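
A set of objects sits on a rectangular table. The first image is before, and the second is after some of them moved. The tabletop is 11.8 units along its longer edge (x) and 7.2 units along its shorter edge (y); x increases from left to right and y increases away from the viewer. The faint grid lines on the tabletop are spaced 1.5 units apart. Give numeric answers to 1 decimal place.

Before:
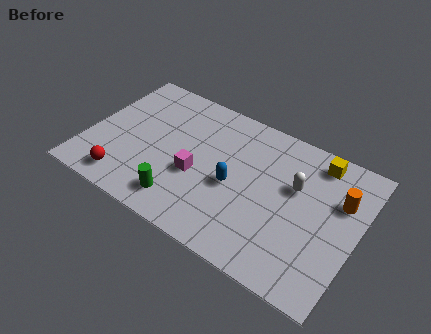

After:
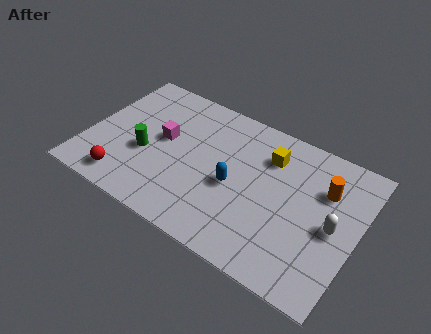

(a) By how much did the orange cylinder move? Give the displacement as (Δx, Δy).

(-0.7, 0.2)

The orange cylinder started near (10.9, 4.8) and ended near (10.2, 5.0).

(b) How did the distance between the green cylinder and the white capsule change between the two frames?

+2.7

Before: roughly 5.5 units apart; after: 8.2. That's 2.7 units further apart.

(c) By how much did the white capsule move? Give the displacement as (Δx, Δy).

(1.8, -1.1)

From the two frames, the white capsule sits at roughly (9.0, 4.5) before and (10.8, 3.4) after.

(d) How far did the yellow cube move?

2.2

From (9.7, 6.2) to (7.7, 5.4), the yellow cube covered √(2.0² + 0.8²) ≈ 2.2 units.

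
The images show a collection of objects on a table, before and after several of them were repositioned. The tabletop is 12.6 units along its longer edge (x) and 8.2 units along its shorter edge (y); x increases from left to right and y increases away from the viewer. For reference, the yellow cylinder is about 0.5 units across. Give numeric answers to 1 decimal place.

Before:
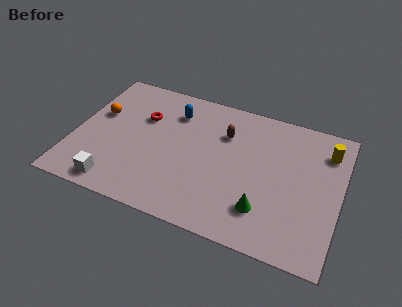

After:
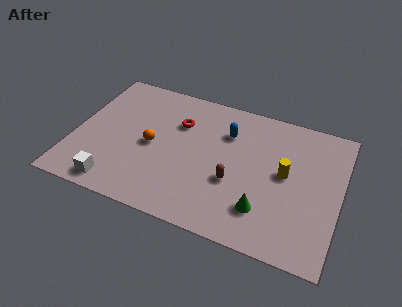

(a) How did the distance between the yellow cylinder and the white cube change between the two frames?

-2.5

They were about 10.9 units apart before and 8.4 after — 2.5 units closer together.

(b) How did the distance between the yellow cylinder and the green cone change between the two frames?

-2.6

Before: roughly 5.1 units apart; after: 2.5. That's 2.6 units closer together.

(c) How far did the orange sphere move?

2.9

From (1.0, 5.0) to (3.7, 3.9), the orange sphere covered √(2.7² + 1.1²) ≈ 2.9 units.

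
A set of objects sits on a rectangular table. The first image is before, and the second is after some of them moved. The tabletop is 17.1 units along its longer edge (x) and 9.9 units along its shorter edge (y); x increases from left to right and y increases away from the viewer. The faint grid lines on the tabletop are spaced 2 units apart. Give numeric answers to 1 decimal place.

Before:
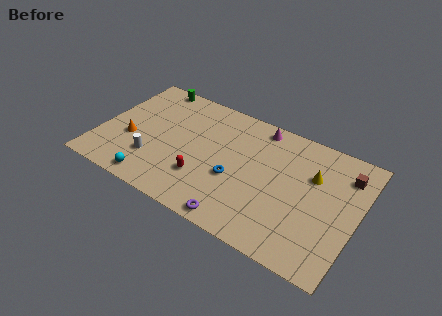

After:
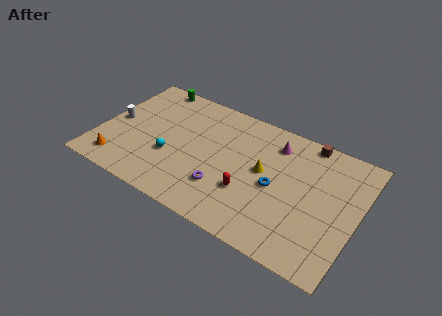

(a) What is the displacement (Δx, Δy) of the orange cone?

(-0.4, -2.2)

From the two frames, the orange cone sits at roughly (2.1, 3.8) before and (1.7, 1.6) after.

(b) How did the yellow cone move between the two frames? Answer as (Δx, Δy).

(-3.1, -1.2)

The yellow cone was at about (14.0, 6.6) and moved to about (10.9, 5.4).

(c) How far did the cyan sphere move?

2.6

From (4.1, 1.1) to (4.9, 3.6), the cyan sphere covered √(0.8² + 2.5²) ≈ 2.6 units.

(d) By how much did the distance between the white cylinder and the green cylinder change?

-1.9

The distance was about 6.4 in the first image and 4.5 in the second, so they moved 1.9 units closer together.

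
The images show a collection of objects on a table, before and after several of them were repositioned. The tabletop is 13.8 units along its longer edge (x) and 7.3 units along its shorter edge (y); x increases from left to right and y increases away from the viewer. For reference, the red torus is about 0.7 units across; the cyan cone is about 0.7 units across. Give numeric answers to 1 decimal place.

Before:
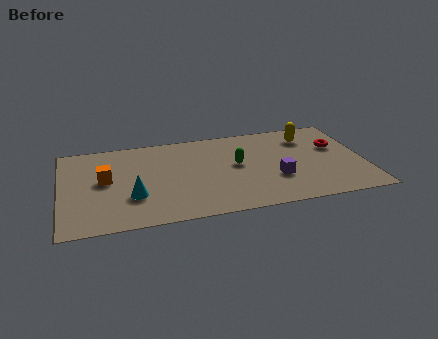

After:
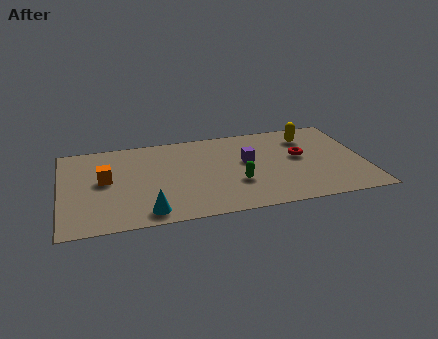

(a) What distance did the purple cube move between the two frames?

2.1

From (9.7, 2.5) to (8.5, 4.2), the purple cube covered √(1.2² + 1.7²) ≈ 2.1 units.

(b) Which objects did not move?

the orange cube and the yellow capsule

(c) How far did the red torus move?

1.8

The red torus was near (12.6, 4.6) before and (10.9, 4.1) after, so it travelled √(1.7² + 0.5²) ≈ 1.8 units.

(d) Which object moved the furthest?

the purple cube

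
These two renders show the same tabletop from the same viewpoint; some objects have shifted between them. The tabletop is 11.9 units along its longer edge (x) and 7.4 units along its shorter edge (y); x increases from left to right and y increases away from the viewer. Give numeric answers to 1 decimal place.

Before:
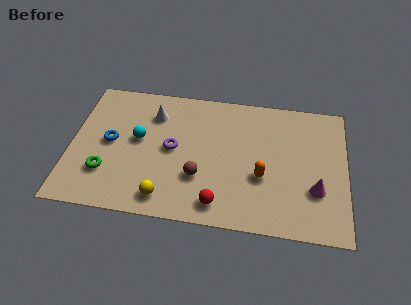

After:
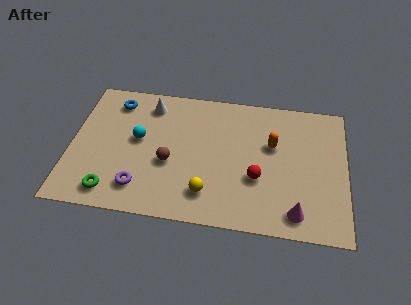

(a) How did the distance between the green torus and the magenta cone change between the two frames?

-1.1

They were about 9.0 units apart before and 7.9 after — 1.1 units closer together.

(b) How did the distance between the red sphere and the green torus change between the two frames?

+1.4

Before: roughly 5.0 units apart; after: 6.4. That's 1.4 units further apart.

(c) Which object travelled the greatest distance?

the purple torus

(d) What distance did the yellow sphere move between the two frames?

1.9

The yellow sphere moved from about (4.2, 1.1) to (6.0, 1.6), a distance of √(1.8² + 0.5²) ≈ 1.9.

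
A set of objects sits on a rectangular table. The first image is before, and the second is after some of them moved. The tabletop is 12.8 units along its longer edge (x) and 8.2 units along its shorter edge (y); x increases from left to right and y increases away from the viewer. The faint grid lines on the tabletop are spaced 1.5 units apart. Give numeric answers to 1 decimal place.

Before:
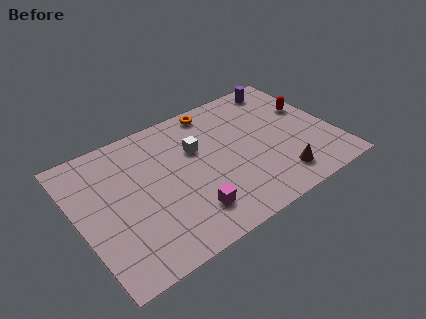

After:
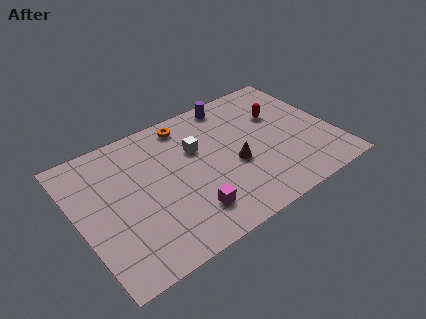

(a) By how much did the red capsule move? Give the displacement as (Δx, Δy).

(-1.5, 0.3)

The red capsule started near (11.9, 5.1) and ended near (10.4, 5.4).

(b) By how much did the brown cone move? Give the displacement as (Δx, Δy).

(-1.9, 1.9)

The brown cone started near (9.6, 1.5) and ended near (7.7, 3.4).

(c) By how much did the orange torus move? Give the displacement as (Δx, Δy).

(-1.5, -0.2)

The orange torus started near (7.4, 7.3) and ended near (5.9, 7.1).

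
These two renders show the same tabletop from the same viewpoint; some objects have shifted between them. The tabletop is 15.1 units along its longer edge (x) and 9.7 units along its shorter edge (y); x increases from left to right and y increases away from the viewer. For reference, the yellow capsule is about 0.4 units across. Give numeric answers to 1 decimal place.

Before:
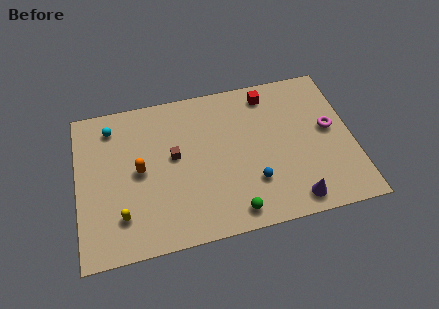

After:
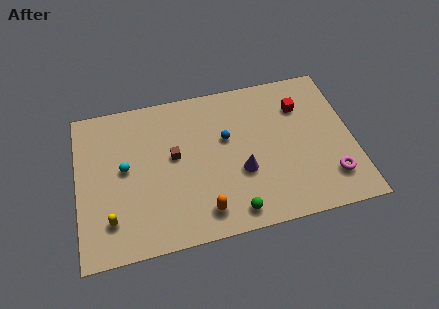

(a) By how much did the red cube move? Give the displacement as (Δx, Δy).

(1.7, -1.2)

The red cube was at about (10.7, 8.3) and moved to about (12.4, 7.1).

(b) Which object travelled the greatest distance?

the orange capsule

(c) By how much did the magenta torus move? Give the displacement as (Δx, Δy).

(-0.2, -3.1)

The magenta torus was at about (13.9, 5.3) and moved to about (13.7, 2.2).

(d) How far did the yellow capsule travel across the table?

0.6

From (2.3, 2.3) to (1.7, 2.2), the yellow capsule covered √(0.6² + 0.1²) ≈ 0.6 units.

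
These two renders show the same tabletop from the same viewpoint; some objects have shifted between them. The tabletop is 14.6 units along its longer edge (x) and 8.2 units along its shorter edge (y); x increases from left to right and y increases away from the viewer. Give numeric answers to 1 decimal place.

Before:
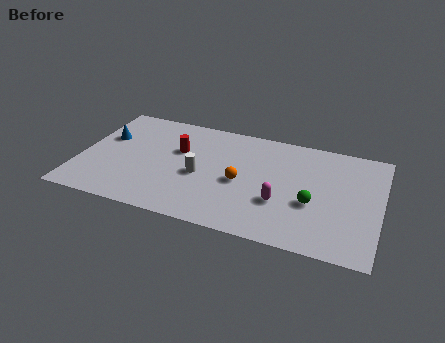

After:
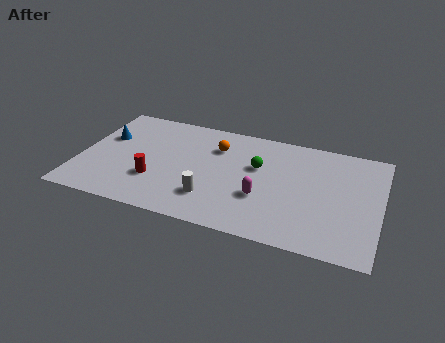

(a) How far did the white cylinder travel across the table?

1.7

From (5.9, 3.6) to (6.6, 2.1), the white cylinder covered √(0.7² + 1.5²) ≈ 1.7 units.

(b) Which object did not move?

the blue cone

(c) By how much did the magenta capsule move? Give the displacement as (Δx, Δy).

(-0.9, 0.1)

From the two frames, the magenta capsule sits at roughly (9.9, 2.8) before and (9.0, 2.9) after.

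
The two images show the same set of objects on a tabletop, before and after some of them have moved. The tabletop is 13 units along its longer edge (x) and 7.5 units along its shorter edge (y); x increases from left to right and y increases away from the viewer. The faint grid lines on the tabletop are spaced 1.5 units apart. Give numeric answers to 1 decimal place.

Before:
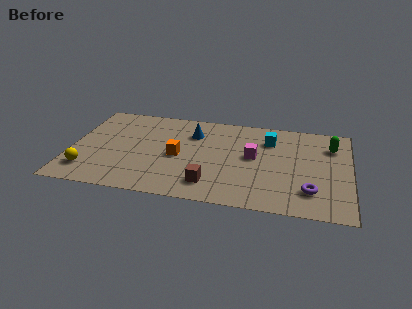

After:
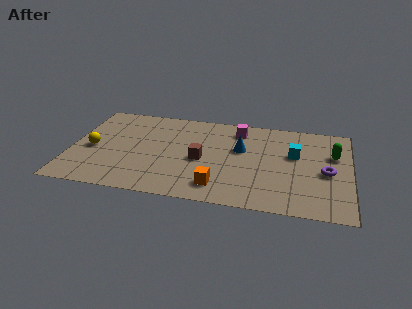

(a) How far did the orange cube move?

2.9

From (5.0, 3.5) to (7.0, 1.4), the orange cube covered √(2.0² + 2.1²) ≈ 2.9 units.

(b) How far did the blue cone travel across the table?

2.5

The blue cone moved from about (5.6, 5.5) to (7.9, 4.6), a distance of √(2.3² + 0.9²) ≈ 2.5.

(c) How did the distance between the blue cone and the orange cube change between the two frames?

+1.2

They were about 2.1 units apart before and 3.3 after — 1.2 units further apart.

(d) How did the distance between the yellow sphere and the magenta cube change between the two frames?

-0.7

Before: roughly 8.0 units apart; after: 7.3. That's 0.7 units closer together.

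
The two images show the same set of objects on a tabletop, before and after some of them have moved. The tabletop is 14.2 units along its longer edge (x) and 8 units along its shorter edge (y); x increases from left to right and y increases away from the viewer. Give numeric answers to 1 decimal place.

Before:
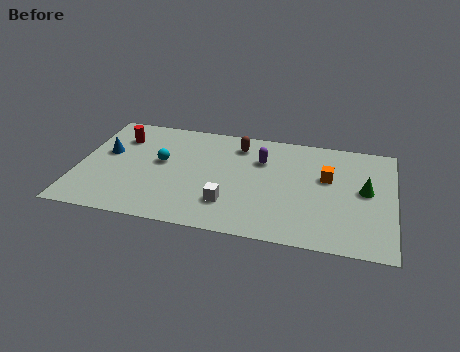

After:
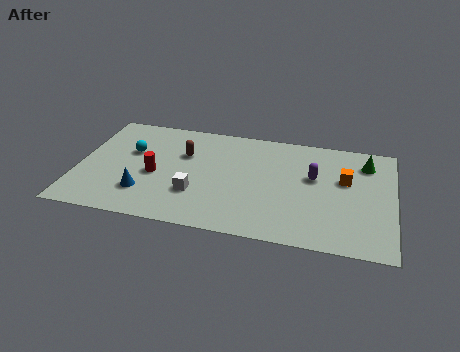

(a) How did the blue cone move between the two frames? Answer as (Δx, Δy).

(1.9, -2.6)

The blue cone started near (1.2, 4.7) and ended near (3.1, 2.1).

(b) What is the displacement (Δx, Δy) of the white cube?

(-1.5, 0.4)

The white cube was at about (6.9, 2.1) and moved to about (5.4, 2.5).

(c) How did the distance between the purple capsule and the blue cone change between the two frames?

+0.9

Before: roughly 7.1 units apart; after: 8.0. That's 0.9 units further apart.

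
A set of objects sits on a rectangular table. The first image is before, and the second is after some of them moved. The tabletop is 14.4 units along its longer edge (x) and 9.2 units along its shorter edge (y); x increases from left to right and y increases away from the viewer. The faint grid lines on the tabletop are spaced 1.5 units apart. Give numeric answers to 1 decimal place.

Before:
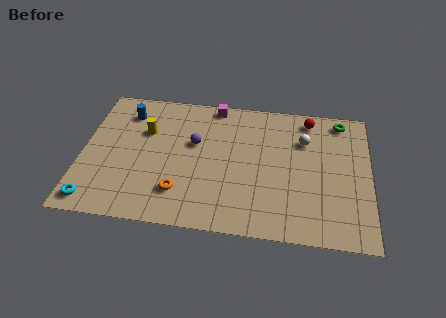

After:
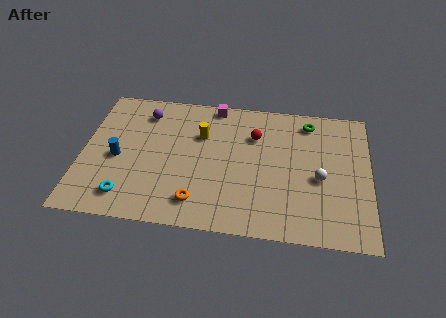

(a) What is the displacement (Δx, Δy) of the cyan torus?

(1.6, 0.5)

From the two frames, the cyan torus sits at roughly (0.8, 1.1) before and (2.4, 1.6) after.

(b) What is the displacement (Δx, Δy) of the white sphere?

(0.8, -2.5)

The white sphere was at about (11.1, 6.5) and moved to about (11.9, 4.0).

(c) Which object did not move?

the magenta cube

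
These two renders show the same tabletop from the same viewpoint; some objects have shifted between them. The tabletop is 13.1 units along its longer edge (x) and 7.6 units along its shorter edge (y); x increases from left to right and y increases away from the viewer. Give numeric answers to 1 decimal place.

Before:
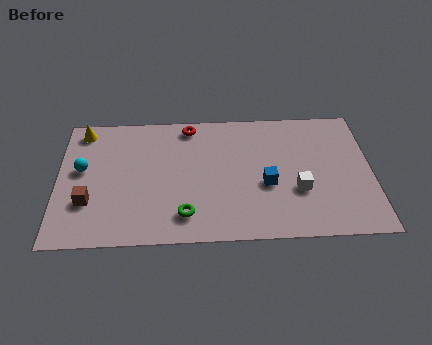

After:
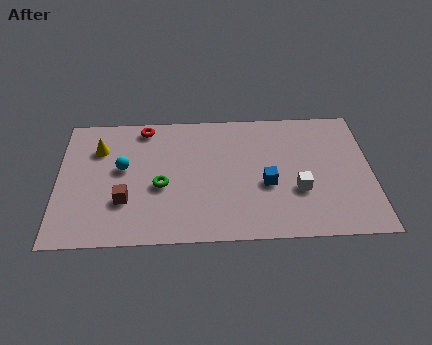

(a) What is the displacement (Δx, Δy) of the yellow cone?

(0.7, -1.1)

The yellow cone was at about (1.0, 6.6) and moved to about (1.7, 5.5).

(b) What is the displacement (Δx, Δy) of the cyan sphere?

(1.7, 0.0)

From the two frames, the cyan sphere sits at roughly (1.0, 4.3) before and (2.7, 4.3) after.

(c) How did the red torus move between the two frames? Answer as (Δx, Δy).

(-1.9, 0.0)

The red torus started near (5.5, 6.7) and ended near (3.6, 6.7).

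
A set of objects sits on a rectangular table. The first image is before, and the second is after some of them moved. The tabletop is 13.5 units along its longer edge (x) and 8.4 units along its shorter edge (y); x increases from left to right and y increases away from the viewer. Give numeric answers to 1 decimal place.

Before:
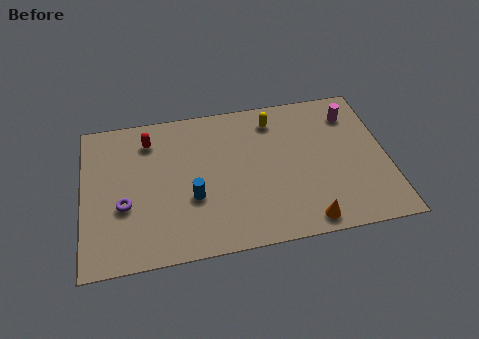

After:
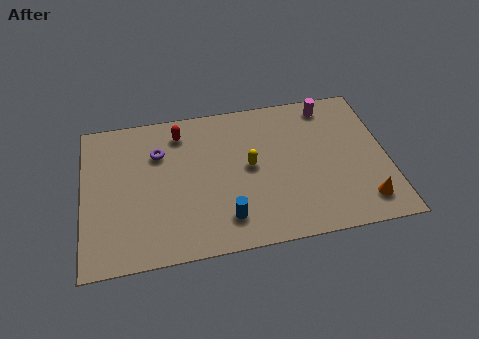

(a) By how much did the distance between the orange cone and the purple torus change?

+1.7

They were about 8.2 units apart before and 9.9 after — 1.7 units further apart.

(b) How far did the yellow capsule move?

2.8

From (8.6, 6.9) to (7.4, 4.4), the yellow capsule covered √(1.2² + 2.5²) ≈ 2.8 units.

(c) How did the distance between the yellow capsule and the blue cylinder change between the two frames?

-2.4

They were about 5.4 units apart before and 3.0 after — 2.4 units closer together.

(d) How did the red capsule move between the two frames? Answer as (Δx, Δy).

(1.4, 0.2)

The red capsule was at about (3.0, 6.7) and moved to about (4.4, 6.9).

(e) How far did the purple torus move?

3.1

From (1.8, 3.2) to (3.4, 5.9), the purple torus covered √(1.6² + 2.7²) ≈ 3.1 units.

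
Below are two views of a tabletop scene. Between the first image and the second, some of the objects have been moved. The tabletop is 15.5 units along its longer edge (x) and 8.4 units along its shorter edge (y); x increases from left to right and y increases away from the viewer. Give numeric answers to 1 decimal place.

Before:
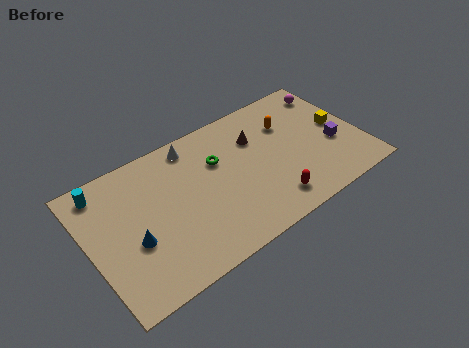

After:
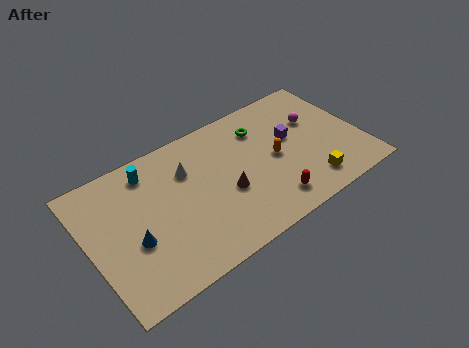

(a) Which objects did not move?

the red capsule and the blue cone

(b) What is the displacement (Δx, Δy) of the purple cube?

(-2.2, 1.6)

The purple cube started near (13.9, 3.3) and ended near (11.7, 4.9).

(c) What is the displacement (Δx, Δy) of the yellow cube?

(-2.3, -2.9)

From the two frames, the yellow cube sits at roughly (14.4, 4.4) before and (12.1, 1.5) after.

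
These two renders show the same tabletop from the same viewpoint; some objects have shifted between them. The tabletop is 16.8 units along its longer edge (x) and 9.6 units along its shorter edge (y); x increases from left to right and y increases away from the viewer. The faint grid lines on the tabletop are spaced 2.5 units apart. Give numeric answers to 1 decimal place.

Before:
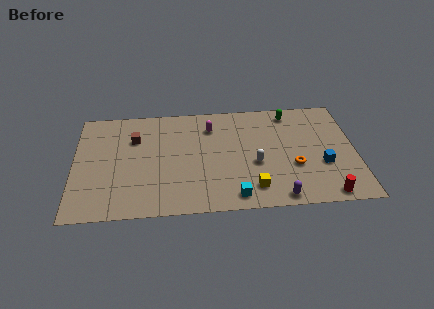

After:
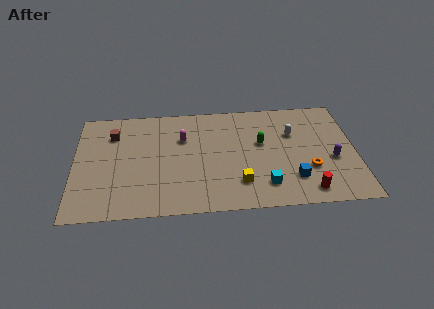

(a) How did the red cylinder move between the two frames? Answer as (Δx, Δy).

(-1.1, 0.4)

The red cylinder started near (14.9, 0.9) and ended near (13.8, 1.3).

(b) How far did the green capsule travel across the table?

3.2

The green capsule moved from about (13.0, 8.3) to (11.2, 5.7), a distance of √(1.8² + 2.6²) ≈ 3.2.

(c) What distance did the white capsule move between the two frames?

3.4

The white capsule was near (10.8, 3.9) before and (13.1, 6.4) after, so it travelled √(2.3² + 2.5²) ≈ 3.4 units.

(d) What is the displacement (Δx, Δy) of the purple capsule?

(3.3, 3.0)

The purple capsule started near (12.1, 0.9) and ended near (15.4, 3.9).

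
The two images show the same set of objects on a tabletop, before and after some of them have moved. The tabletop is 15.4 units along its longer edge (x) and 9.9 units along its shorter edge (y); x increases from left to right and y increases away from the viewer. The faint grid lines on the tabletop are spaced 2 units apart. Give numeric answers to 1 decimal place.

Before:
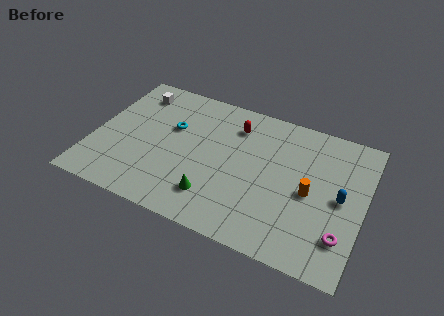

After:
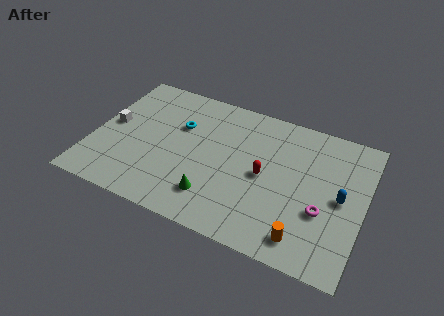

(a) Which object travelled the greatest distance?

the red capsule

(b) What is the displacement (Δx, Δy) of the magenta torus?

(-1.2, 1.2)

From the two frames, the magenta torus sits at roughly (14.4, 2.4) before and (13.2, 3.6) after.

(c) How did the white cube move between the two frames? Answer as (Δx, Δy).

(-1.0, -2.9)

From the two frames, the white cube sits at roughly (1.9, 8.1) before and (0.9, 5.2) after.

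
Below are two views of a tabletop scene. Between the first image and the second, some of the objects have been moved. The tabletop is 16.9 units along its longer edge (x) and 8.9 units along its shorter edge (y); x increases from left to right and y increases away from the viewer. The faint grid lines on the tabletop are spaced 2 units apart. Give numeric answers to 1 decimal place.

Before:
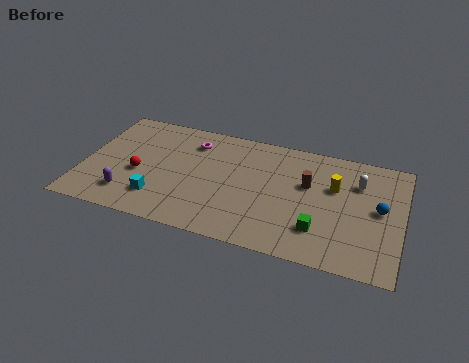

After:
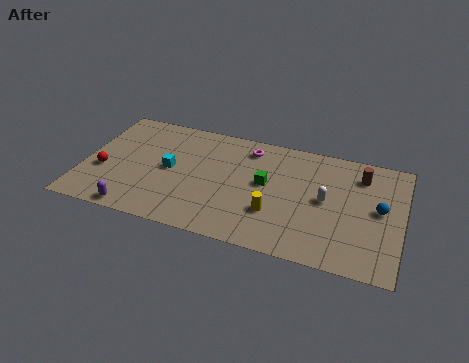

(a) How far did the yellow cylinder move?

4.2

The yellow cylinder was near (13.3, 5.7) before and (10.3, 2.8) after, so it travelled √(3.0² + 2.9²) ≈ 4.2 units.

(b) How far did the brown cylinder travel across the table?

3.1

The brown cylinder moved from about (11.9, 5.5) to (14.6, 7.0), a distance of √(2.7² + 1.5²) ≈ 3.1.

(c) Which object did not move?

the blue sphere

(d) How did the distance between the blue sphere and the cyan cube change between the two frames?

-0.7

The distance was about 11.8 in the first image and 11.1 in the second, so they moved 0.7 units closer together.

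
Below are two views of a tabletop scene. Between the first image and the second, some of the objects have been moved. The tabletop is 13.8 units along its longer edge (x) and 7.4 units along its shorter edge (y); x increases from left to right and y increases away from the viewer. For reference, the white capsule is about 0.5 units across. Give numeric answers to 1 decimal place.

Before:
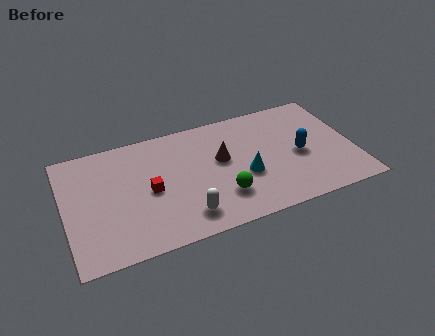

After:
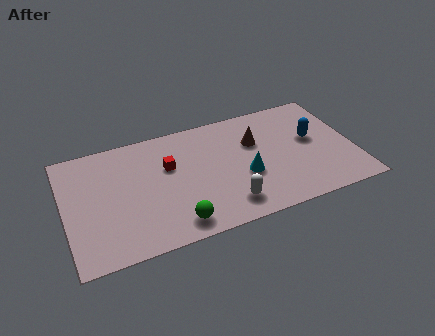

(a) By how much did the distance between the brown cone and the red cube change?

+0.6

They were about 3.6 units apart before and 4.2 after — 0.6 units further apart.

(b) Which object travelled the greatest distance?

the green sphere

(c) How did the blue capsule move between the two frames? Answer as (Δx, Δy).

(0.7, 0.8)

From the two frames, the blue capsule sits at roughly (11.2, 3.4) before and (11.9, 4.2) after.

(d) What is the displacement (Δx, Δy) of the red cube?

(1.0, 1.2)

The red cube started near (4.0, 3.5) and ended near (5.0, 4.7).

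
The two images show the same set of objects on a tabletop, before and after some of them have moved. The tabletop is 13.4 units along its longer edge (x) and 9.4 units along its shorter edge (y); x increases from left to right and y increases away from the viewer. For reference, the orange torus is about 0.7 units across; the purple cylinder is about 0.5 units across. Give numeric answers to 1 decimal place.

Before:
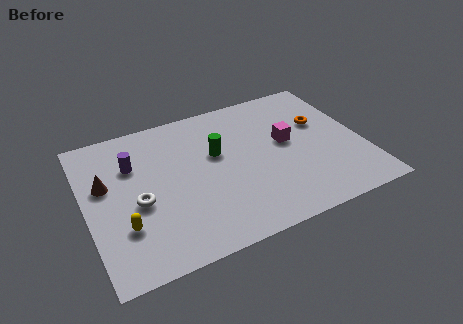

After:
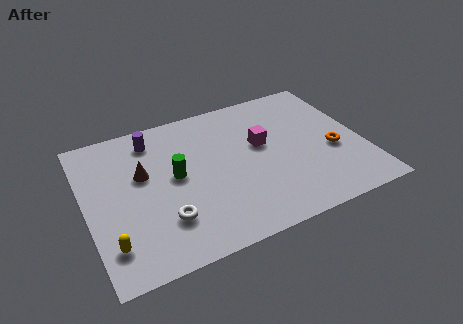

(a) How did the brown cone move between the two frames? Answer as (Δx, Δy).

(1.8, 0.0)

From the two frames, the brown cone sits at roughly (1.0, 5.7) before and (2.8, 5.7) after.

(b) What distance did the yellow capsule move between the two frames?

1.1

The yellow capsule moved from about (1.6, 2.8) to (0.9, 2.0), a distance of √(0.7² + 0.8²) ≈ 1.1.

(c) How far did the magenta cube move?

1.2

The magenta cube moved from about (9.8, 5.2) to (8.6, 5.5), a distance of √(1.2² + 0.3²) ≈ 1.2.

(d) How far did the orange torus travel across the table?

2.1

The orange torus was near (11.6, 5.9) before and (11.9, 3.8) after, so it travelled √(0.3² + 2.1²) ≈ 2.1 units.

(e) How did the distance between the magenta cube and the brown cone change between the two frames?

-3.0

Before: roughly 8.8 units apart; after: 5.8. That's 3.0 units closer together.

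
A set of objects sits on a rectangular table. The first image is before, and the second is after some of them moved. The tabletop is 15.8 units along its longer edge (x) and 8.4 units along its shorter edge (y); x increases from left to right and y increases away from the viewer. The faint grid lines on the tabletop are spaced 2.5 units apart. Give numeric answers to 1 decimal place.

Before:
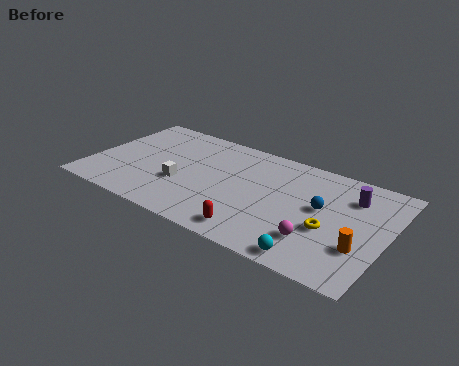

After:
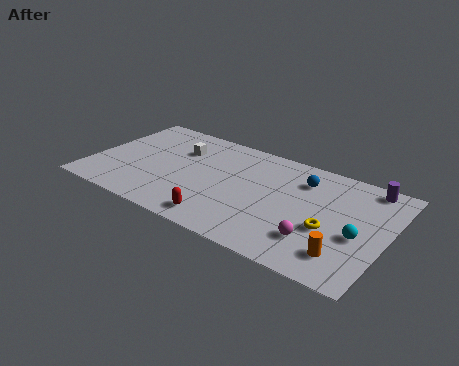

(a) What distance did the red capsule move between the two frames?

1.8

From (9.3, 1.2) to (7.5, 1.2), the red capsule covered √(1.8² + 0.0²) ≈ 1.8 units.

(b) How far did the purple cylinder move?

1.4

The purple cylinder moved from about (13.7, 6.3) to (14.4, 7.5), a distance of √(0.7² + 1.2²) ≈ 1.4.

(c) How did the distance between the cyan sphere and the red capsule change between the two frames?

+4.2

The distance was about 3.1 in the first image and 7.3 in the second, so they moved 4.2 units further apart.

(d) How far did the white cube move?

2.9

The white cube was near (5.0, 3.1) before and (4.4, 5.9) after, so it travelled √(0.6² + 2.8²) ≈ 2.9 units.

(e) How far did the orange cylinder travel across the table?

1.1

The orange cylinder moved from about (14.6, 2.7) to (13.9, 1.8), a distance of √(0.7² + 0.9²) ≈ 1.1.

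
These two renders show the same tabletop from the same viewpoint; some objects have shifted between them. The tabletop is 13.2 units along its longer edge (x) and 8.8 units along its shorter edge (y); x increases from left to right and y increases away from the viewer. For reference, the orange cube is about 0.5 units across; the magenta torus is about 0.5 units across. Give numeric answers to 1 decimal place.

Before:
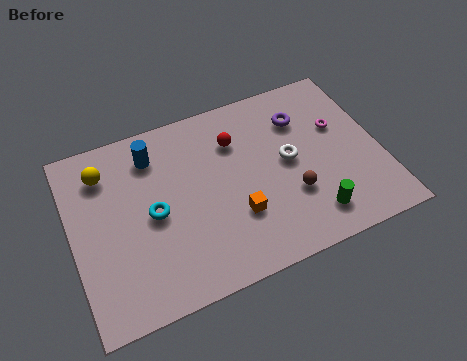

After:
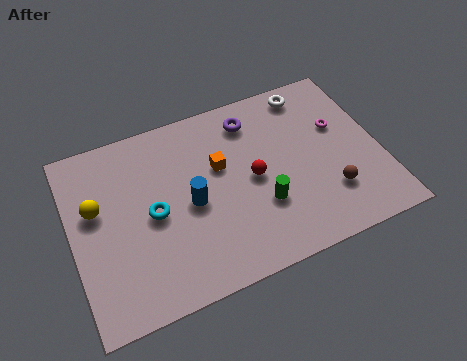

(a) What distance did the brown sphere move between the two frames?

1.7

The brown sphere moved from about (9.2, 2.9) to (10.8, 2.4), a distance of √(1.6² + 0.5²) ≈ 1.7.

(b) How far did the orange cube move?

2.6

The orange cube was near (6.8, 2.8) before and (6.4, 5.4) after, so it travelled √(0.4² + 2.6²) ≈ 2.6 units.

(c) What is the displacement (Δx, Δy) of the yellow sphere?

(-0.5, -1.6)

The yellow sphere was at about (1.6, 6.9) and moved to about (1.1, 5.3).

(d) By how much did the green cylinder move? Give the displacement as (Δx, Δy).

(-2.0, 1.3)

The green cylinder was at about (9.9, 1.6) and moved to about (7.9, 2.9).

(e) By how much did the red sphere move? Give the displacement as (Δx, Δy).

(0.5, -2.1)

The red sphere started near (7.2, 6.4) and ended near (7.7, 4.3).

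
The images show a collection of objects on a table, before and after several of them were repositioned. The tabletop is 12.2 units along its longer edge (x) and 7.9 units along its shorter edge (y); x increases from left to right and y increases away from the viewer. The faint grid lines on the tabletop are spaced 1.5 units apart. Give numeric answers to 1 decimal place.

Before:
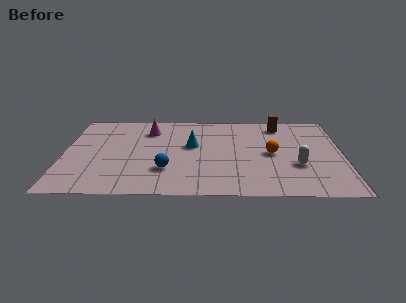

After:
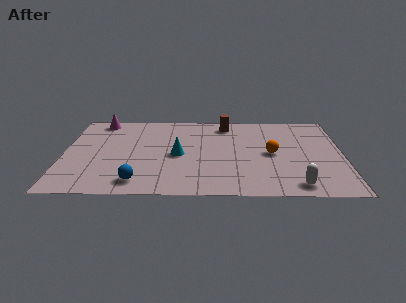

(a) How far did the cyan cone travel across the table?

1.1

From (5.6, 4.6) to (5.0, 3.7), the cyan cone covered √(0.6² + 0.9²) ≈ 1.1 units.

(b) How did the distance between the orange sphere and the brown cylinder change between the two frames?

+0.6

The distance was about 2.8 in the first image and 3.4 in the second, so they moved 0.6 units further apart.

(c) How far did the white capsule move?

1.8

From (10.2, 2.8) to (10.1, 1.0), the white capsule covered √(0.1² + 1.8²) ≈ 1.8 units.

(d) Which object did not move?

the orange sphere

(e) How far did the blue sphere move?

1.6

The blue sphere was near (4.5, 2.3) before and (3.3, 1.2) after, so it travelled √(1.2² + 1.1²) ≈ 1.6 units.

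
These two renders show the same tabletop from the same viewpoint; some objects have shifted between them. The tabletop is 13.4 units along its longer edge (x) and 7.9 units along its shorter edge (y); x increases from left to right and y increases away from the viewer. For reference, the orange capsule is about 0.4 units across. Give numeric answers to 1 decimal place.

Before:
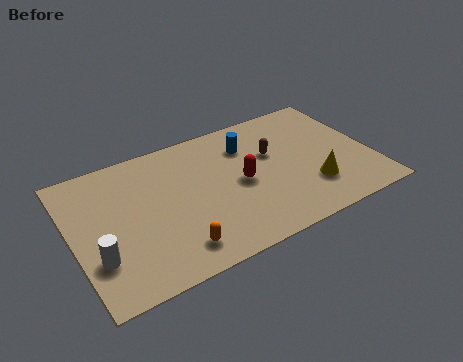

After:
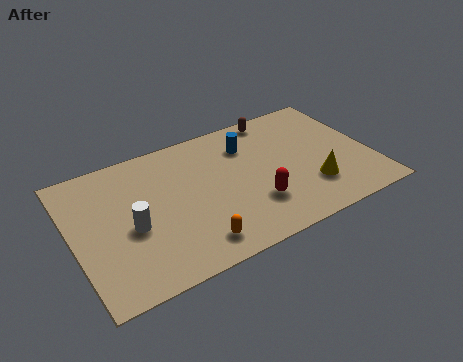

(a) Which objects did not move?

the blue cylinder and the yellow cone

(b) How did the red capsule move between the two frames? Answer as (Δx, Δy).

(0.4, -1.5)

The red capsule started near (7.5, 3.8) and ended near (7.9, 2.3).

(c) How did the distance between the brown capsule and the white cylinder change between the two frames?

-0.6

They were about 8.6 units apart before and 8.0 after — 0.6 units closer together.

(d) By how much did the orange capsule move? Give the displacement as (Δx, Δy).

(0.8, -0.1)

From the two frames, the orange capsule sits at roughly (4.2, 1.4) before and (5.0, 1.3) after.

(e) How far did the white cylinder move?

1.9

The white cylinder moved from about (0.9, 2.4) to (2.5, 3.4), a distance of √(1.6² + 1.0²) ≈ 1.9.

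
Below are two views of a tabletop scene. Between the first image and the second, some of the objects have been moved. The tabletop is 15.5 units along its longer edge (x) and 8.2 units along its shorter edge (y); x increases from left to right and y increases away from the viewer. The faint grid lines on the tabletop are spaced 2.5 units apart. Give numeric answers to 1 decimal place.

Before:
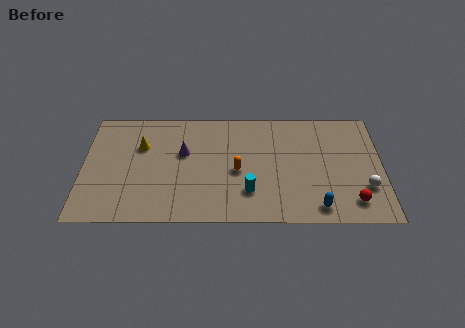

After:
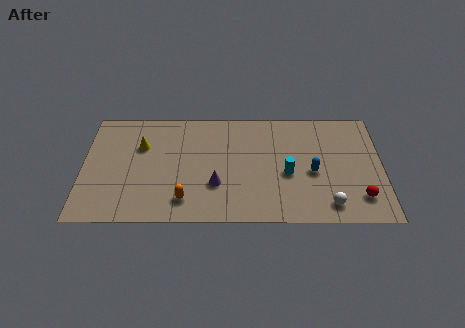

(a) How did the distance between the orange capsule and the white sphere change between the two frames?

+0.7

Before: roughly 6.7 units apart; after: 7.4. That's 0.7 units further apart.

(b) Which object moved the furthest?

the orange capsule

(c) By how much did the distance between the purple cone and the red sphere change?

-1.9

The distance was about 9.4 in the first image and 7.5 in the second, so they moved 1.9 units closer together.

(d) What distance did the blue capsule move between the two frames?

2.5

From (12.1, 1.1) to (11.9, 3.6), the blue capsule covered √(0.2² + 2.5²) ≈ 2.5 units.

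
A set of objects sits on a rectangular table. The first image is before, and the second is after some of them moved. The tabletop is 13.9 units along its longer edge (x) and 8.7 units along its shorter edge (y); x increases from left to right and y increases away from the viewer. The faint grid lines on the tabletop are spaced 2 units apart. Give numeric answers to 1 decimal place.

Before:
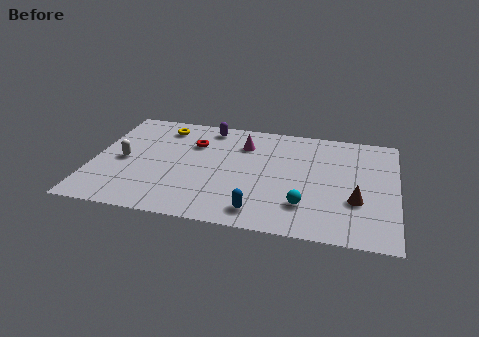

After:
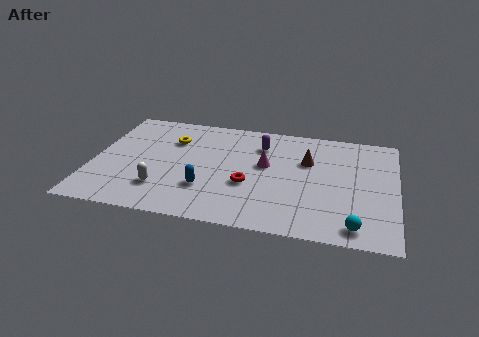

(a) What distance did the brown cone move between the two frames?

3.5

The brown cone moved from about (12.1, 3.0) to (9.8, 5.7), a distance of √(2.3² + 2.7²) ≈ 3.5.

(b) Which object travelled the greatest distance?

the red torus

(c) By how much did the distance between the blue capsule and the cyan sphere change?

+4.8

They were about 2.2 units apart before and 7.0 after — 4.8 units further apart.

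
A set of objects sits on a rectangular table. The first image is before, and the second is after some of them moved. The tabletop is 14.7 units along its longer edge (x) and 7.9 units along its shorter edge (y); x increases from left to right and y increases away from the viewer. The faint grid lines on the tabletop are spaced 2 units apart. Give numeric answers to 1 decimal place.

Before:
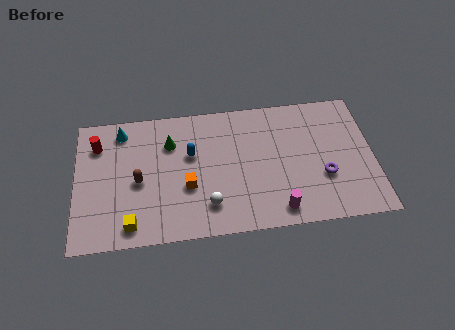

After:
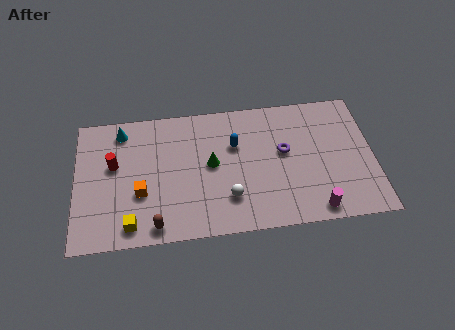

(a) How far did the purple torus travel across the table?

2.5

From (12.2, 2.8) to (10.3, 4.5), the purple torus covered √(1.9² + 1.7²) ≈ 2.5 units.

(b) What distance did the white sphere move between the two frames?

1.0

From (6.5, 1.8) to (7.5, 2.1), the white sphere covered √(1.0² + 0.3²) ≈ 1.0 units.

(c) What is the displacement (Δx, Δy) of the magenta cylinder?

(1.8, -0.2)

The magenta cylinder was at about (9.9, 1.1) and moved to about (11.7, 0.9).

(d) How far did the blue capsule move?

2.2

From (5.7, 4.9) to (7.9, 5.2), the blue capsule covered √(2.2² + 0.3²) ≈ 2.2 units.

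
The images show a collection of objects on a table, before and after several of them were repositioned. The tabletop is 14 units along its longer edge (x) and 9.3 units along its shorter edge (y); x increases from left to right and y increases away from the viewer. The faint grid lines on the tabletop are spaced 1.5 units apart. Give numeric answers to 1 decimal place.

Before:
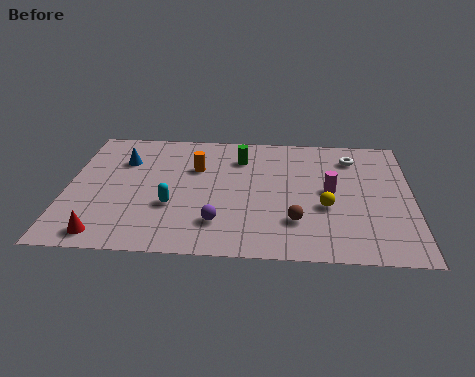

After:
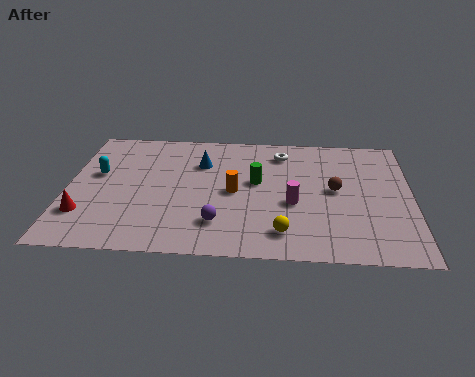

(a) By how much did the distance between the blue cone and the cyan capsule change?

+0.4

Before: roughly 3.9 units apart; after: 4.3. That's 0.4 units further apart.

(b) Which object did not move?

the purple sphere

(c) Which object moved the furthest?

the cyan capsule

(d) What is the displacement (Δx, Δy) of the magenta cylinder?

(-1.5, -1.0)

The magenta cylinder started near (10.7, 4.8) and ended near (9.2, 3.8).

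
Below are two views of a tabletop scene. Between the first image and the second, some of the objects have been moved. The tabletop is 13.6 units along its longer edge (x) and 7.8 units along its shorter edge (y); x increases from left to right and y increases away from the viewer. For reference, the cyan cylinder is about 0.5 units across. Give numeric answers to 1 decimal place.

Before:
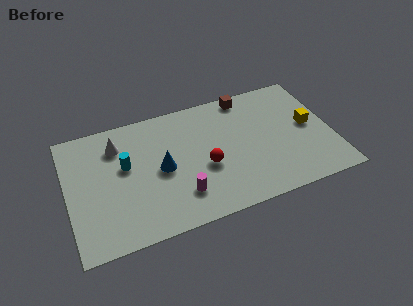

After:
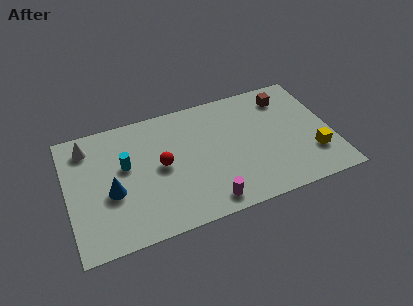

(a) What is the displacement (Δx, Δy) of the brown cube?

(2.0, -0.7)

The brown cube started near (9.5, 7.0) and ended near (11.5, 6.3).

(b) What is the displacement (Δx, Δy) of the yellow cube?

(0.0, -1.9)

The yellow cube started near (12.5, 4.1) and ended near (12.5, 2.2).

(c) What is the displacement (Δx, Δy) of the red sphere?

(-2.2, 0.8)

The red sphere was at about (7.0, 3.2) and moved to about (4.8, 4.0).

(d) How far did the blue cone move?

2.7

From (4.8, 3.8) to (2.2, 3.2), the blue cone covered √(2.6² + 0.6²) ≈ 2.7 units.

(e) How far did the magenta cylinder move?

1.6

The magenta cylinder moved from about (5.6, 1.9) to (6.9, 1.0), a distance of √(1.3² + 0.9²) ≈ 1.6.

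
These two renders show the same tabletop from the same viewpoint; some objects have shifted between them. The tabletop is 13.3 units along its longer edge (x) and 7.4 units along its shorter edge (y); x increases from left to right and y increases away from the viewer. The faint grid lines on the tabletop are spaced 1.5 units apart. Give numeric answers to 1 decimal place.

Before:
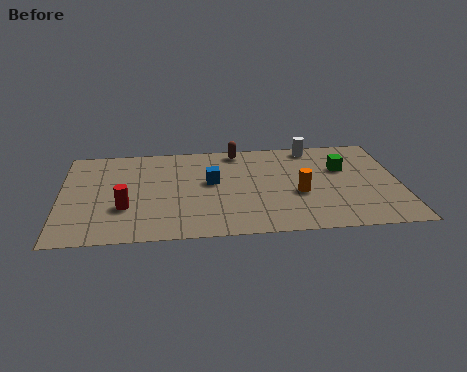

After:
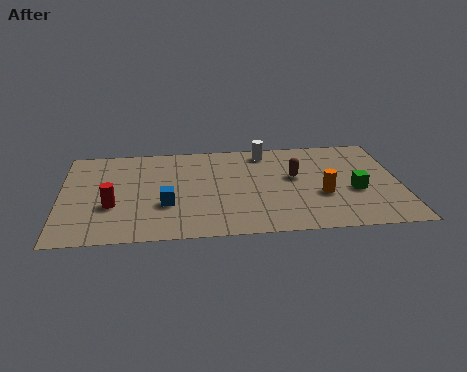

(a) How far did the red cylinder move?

0.5

The red cylinder was near (2.5, 2.5) before and (2.0, 2.7) after, so it travelled √(0.5² + 0.2²) ≈ 0.5 units.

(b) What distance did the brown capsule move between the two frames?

3.2

The brown capsule was near (7.0, 6.6) before and (9.2, 4.3) after, so it travelled √(2.2² + 2.3²) ≈ 3.2 units.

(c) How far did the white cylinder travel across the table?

1.9

The white cylinder moved from about (10.0, 6.6) to (8.1, 6.4), a distance of √(1.9² + 0.2²) ≈ 1.9.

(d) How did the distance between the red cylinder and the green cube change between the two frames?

+0.6

They were about 8.9 units apart before and 9.5 after — 0.6 units further apart.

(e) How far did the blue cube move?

2.4

The blue cube moved from about (5.9, 4.2) to (4.1, 2.6), a distance of √(1.8² + 1.6²) ≈ 2.4.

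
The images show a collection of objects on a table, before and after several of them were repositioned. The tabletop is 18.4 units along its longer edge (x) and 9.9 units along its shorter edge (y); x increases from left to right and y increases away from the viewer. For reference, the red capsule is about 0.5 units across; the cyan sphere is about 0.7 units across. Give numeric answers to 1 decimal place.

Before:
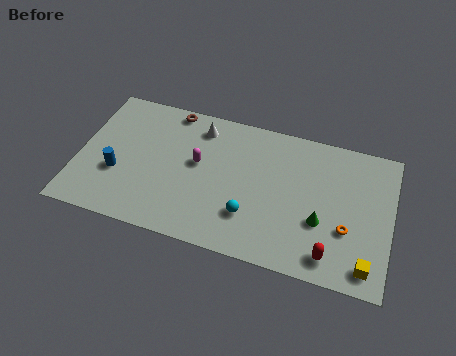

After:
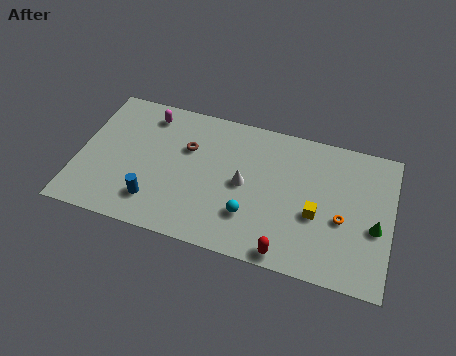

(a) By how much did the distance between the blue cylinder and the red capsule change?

-4.9

The distance was about 12.9 in the first image and 8.0 in the second, so they moved 4.9 units closer together.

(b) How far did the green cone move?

3.1

The green cone moved from about (14.4, 3.6) to (17.5, 4.1), a distance of √(3.1² + 0.5²) ≈ 3.1.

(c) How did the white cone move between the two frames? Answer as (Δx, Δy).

(2.9, -3.3)

The white cone started near (6.9, 8.2) and ended near (9.8, 4.9).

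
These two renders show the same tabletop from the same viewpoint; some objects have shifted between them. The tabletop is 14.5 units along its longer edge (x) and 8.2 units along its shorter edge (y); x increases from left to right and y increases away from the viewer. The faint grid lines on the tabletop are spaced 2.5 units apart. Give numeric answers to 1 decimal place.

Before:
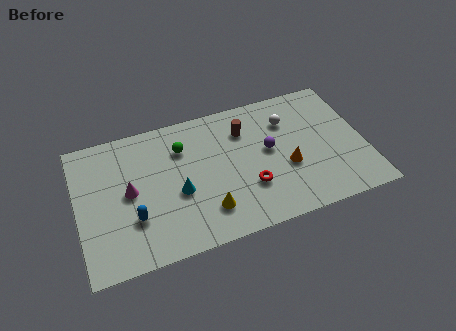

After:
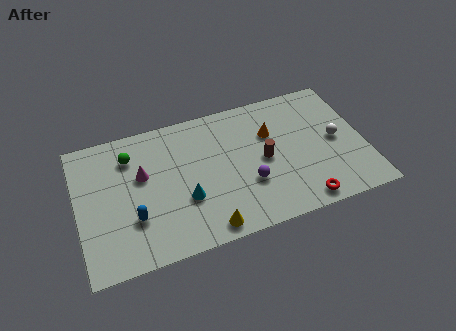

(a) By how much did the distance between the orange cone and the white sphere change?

+0.7

The distance was about 2.8 in the first image and 3.5 in the second, so they moved 0.7 units further apart.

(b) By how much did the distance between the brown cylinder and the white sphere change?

+1.5

They were about 2.2 units apart before and 3.7 after — 1.5 units further apart.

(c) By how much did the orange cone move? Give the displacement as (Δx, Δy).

(-0.6, 2.3)

The orange cone started near (10.5, 3.2) and ended near (9.9, 5.5).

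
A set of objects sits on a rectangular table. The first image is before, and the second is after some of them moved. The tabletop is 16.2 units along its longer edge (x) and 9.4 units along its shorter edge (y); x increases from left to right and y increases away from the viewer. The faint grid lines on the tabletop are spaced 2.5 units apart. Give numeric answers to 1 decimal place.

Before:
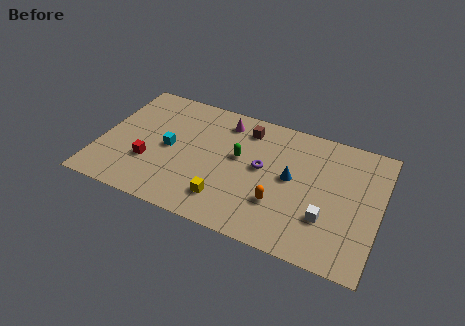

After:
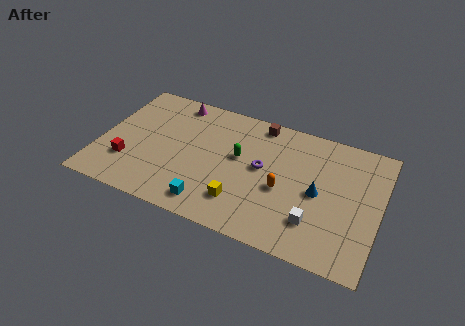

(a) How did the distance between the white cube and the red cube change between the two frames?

+0.6

Before: roughly 10.3 units apart; after: 10.9. That's 0.6 units further apart.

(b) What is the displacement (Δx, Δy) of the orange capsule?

(0.1, 1.1)

The orange capsule was at about (10.6, 2.9) and moved to about (10.7, 4.0).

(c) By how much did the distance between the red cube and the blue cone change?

+2.7

The distance was about 8.3 in the first image and 11.0 in the second, so they moved 2.7 units further apart.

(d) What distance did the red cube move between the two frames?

1.3

From (3.0, 3.1) to (1.8, 2.7), the red cube covered √(1.2² + 0.4²) ≈ 1.3 units.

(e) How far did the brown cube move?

1.0

From (8.2, 7.7) to (8.9, 8.4), the brown cube covered √(0.7² + 0.7²) ≈ 1.0 units.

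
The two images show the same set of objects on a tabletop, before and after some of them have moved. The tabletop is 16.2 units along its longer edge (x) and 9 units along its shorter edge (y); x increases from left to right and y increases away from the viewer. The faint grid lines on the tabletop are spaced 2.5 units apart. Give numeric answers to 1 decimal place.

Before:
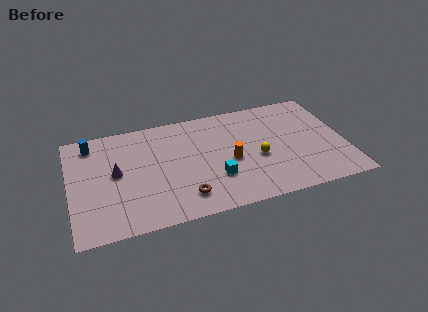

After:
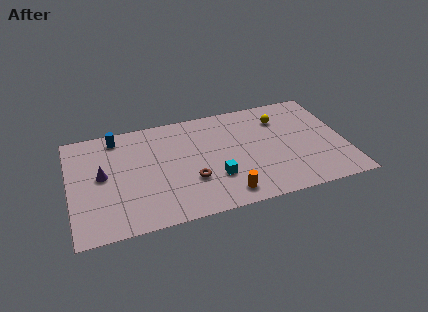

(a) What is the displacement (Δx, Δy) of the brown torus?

(0.5, 1.2)

From the two frames, the brown torus sits at roughly (6.5, 1.8) before and (7.0, 3.0) after.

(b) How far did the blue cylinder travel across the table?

1.5

From (1.4, 7.6) to (2.9, 7.8), the blue cylinder covered √(1.5² + 0.2²) ≈ 1.5 units.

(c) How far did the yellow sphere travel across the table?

3.4

From (11.0, 3.8) to (12.6, 6.8), the yellow sphere covered √(1.6² + 3.0²) ≈ 3.4 units.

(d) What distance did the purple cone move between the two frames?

0.8

The purple cone was near (2.7, 4.8) before and (1.9, 4.8) after, so it travelled √(0.8² + 0.0²) ≈ 0.8 units.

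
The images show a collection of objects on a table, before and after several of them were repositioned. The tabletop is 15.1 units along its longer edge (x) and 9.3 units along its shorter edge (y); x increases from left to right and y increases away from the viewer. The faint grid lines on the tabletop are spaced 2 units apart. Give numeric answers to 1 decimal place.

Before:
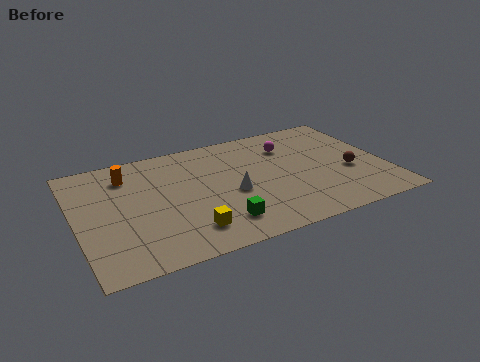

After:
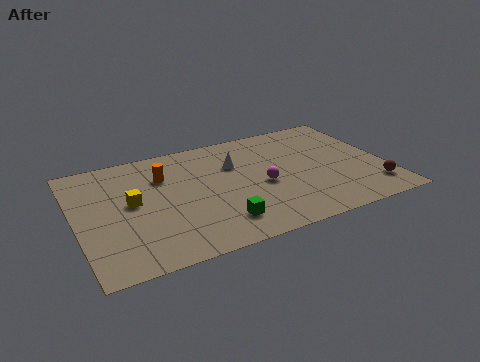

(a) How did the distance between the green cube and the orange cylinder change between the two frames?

-1.5

They were about 6.7 units apart before and 5.2 after — 1.5 units closer together.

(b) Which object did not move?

the green cube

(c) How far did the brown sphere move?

2.0

The brown sphere was near (13.3, 3.7) before and (14.2, 1.9) after, so it travelled √(0.9² + 1.8²) ≈ 2.0 units.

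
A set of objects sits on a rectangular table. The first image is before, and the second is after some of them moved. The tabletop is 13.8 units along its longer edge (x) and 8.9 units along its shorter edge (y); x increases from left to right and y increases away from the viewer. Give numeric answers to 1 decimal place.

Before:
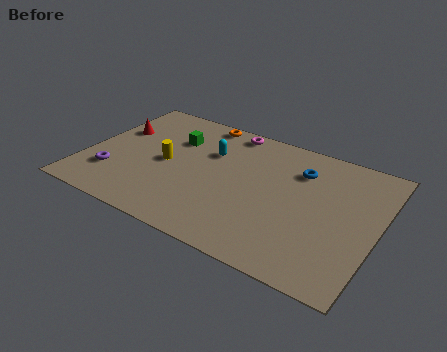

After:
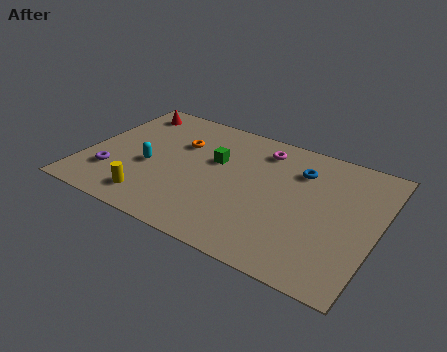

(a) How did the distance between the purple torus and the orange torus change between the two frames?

-2.1

The distance was about 6.6 in the first image and 4.5 in the second, so they moved 2.1 units closer together.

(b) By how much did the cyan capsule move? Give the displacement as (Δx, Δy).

(-2.6, -2.3)

The cyan capsule was at about (5.7, 6.0) and moved to about (3.1, 3.7).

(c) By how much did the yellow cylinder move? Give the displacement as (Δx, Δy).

(-0.2, -2.8)

From the two frames, the yellow cylinder sits at roughly (3.8, 4.3) before and (3.6, 1.5) after.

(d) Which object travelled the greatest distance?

the cyan capsule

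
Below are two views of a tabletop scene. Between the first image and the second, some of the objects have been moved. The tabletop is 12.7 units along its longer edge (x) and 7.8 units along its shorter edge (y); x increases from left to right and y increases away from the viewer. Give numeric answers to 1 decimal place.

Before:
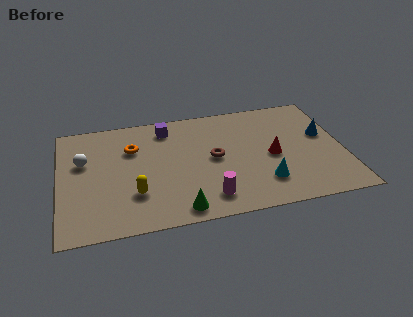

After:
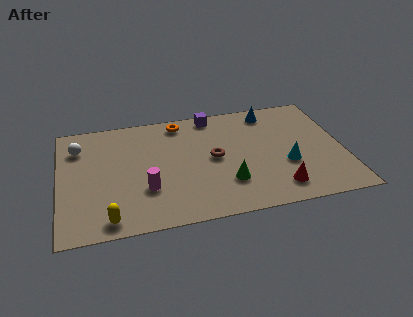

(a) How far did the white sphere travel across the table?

1.0

From (1.1, 4.9) to (0.9, 5.9), the white sphere covered √(0.2² + 1.0²) ≈ 1.0 units.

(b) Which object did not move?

the brown torus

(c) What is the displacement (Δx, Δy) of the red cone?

(0.1, -2.2)

The red cone started near (9.5, 3.6) and ended near (9.6, 1.4).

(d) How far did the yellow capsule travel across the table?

1.8

The yellow capsule was near (3.3, 2.3) before and (2.1, 0.9) after, so it travelled √(1.2² + 1.4²) ≈ 1.8 units.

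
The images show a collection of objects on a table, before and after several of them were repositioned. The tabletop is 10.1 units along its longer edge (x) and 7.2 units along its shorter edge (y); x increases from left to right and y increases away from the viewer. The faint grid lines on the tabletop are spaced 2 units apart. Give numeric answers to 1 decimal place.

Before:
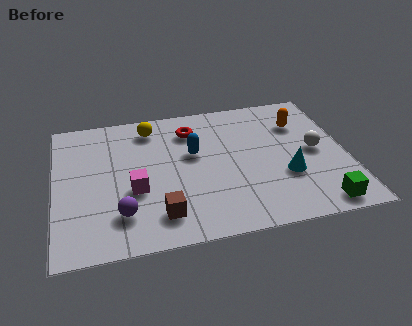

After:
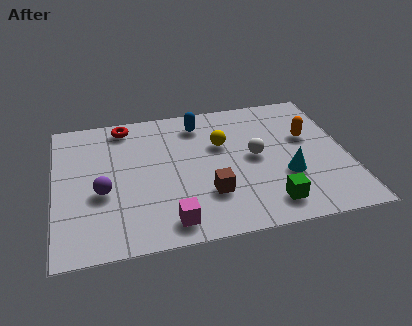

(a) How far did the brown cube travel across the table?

1.8

From (3.5, 1.4) to (5.2, 2.1), the brown cube covered √(1.7² + 0.7²) ≈ 1.8 units.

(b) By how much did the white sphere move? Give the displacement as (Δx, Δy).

(-2.1, 0.1)

The white sphere was at about (9.0, 3.6) and moved to about (6.9, 3.7).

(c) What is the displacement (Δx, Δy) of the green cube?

(-1.7, 0.4)

From the two frames, the green cube sits at roughly (8.9, 0.8) before and (7.2, 1.2) after.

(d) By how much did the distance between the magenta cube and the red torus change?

+2.0

Before: roughly 3.5 units apart; after: 5.5. That's 2.0 units further apart.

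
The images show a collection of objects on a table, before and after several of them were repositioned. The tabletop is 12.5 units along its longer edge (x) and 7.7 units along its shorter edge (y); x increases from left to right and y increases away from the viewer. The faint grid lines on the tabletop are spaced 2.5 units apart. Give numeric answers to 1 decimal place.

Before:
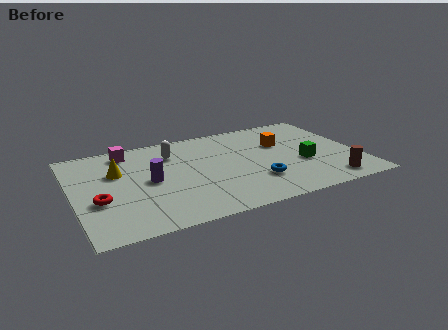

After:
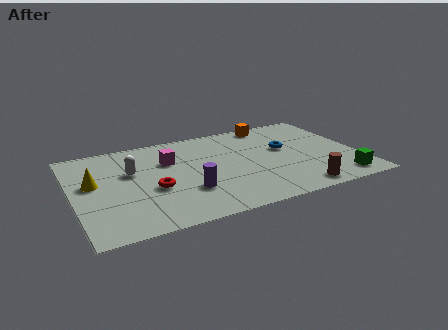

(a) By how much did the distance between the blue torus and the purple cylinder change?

+0.3

The distance was about 4.8 in the first image and 5.1 in the second, so they moved 0.3 units further apart.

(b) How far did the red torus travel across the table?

2.4

The red torus moved from about (1.0, 2.9) to (3.4, 3.1), a distance of √(2.4² + 0.2²) ≈ 2.4.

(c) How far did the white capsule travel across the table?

2.1

The white capsule was near (4.5, 5.8) before and (2.6, 4.8) after, so it travelled √(1.9² + 1.0²) ≈ 2.1 units.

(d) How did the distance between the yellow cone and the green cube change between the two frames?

+2.8

Before: roughly 8.2 units apart; after: 11.0. That's 2.8 units further apart.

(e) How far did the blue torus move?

2.8

The blue torus moved from about (7.8, 2.2) to (9.4, 4.5), a distance of √(1.6² + 2.3²) ≈ 2.8.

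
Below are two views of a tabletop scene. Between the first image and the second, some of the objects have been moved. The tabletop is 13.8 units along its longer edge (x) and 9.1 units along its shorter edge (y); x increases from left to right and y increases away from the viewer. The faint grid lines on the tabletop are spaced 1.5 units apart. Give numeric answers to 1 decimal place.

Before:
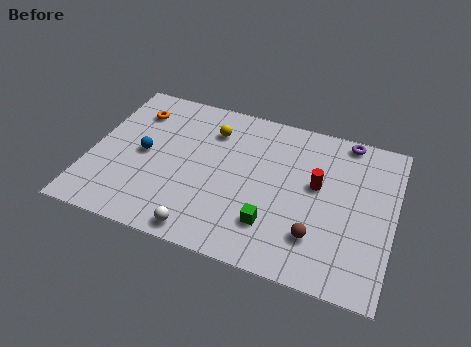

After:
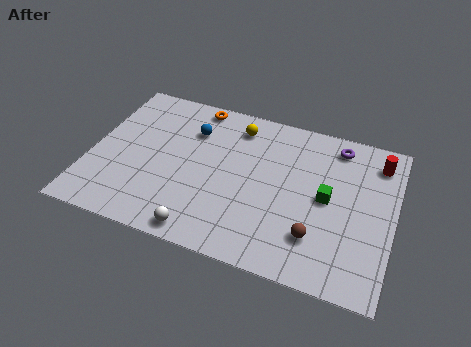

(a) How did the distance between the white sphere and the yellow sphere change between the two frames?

+0.7

They were about 6.0 units apart before and 6.7 after — 0.7 units further apart.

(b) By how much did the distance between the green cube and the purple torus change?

-3.5

They were about 6.7 units apart before and 3.2 after — 3.5 units closer together.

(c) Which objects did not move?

the brown sphere and the white sphere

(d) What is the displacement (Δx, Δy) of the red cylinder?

(2.6, 2.2)

The red cylinder started near (10.3, 5.2) and ended near (12.9, 7.4).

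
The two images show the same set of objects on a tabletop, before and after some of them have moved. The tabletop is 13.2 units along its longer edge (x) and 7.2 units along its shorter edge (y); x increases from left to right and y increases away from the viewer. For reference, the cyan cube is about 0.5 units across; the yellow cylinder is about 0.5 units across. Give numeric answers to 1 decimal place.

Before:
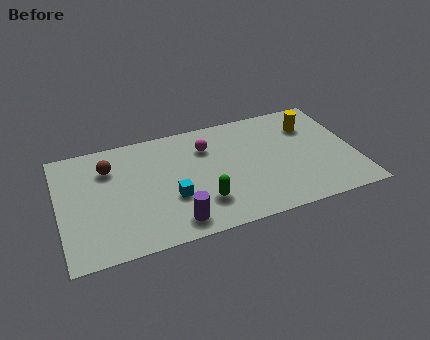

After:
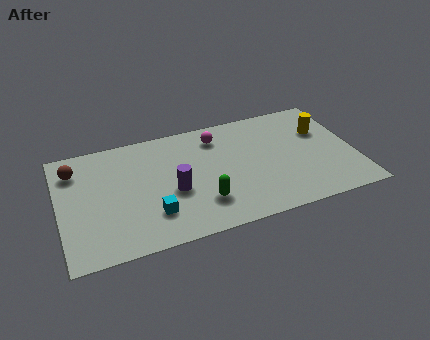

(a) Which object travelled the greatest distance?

the purple cylinder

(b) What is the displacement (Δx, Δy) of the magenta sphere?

(0.5, 0.5)

The magenta sphere was at about (6.7, 5.3) and moved to about (7.2, 5.8).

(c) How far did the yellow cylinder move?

0.7

The yellow cylinder moved from about (11.4, 5.3) to (11.9, 4.8), a distance of √(0.5² + 0.5²) ≈ 0.7.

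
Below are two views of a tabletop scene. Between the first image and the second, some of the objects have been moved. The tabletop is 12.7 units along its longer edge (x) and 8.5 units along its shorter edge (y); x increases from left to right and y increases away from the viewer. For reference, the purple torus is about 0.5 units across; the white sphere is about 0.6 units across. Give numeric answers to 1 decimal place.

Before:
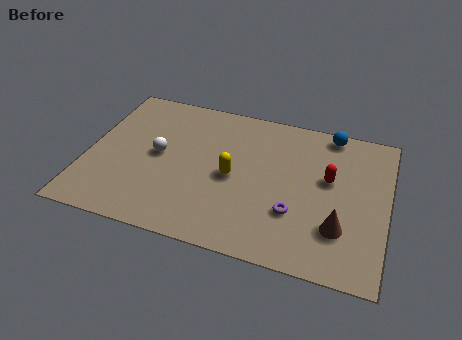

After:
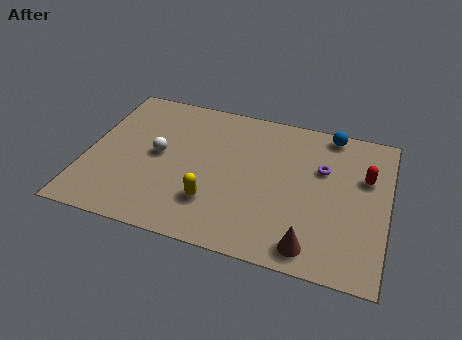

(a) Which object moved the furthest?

the purple torus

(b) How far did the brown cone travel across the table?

1.7

The brown cone moved from about (10.8, 2.4) to (9.7, 1.1), a distance of √(1.1² + 1.3²) ≈ 1.7.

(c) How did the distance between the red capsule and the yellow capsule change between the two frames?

+2.9

Before: roughly 4.1 units apart; after: 7.0. That's 2.9 units further apart.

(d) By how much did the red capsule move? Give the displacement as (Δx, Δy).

(1.5, 0.5)

The red capsule started near (10.2, 5.0) and ended near (11.7, 5.5).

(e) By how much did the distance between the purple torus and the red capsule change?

-0.8

They were about 2.6 units apart before and 1.8 after — 0.8 units closer together.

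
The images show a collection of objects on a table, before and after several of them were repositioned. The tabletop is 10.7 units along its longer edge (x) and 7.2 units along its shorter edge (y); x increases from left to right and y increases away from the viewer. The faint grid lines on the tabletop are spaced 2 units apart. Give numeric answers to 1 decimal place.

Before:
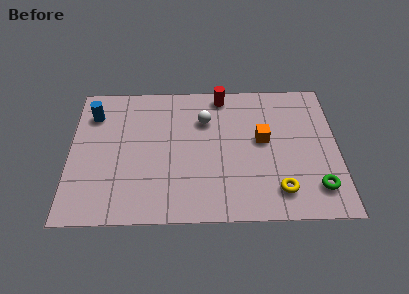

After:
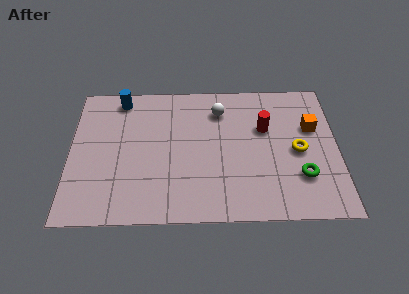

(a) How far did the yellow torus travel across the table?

2.2

The yellow torus moved from about (8.3, 1.4) to (9.1, 3.4), a distance of √(0.8² + 2.0²) ≈ 2.2.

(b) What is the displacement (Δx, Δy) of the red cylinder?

(1.7, -1.8)

The red cylinder started near (6.1, 6.4) and ended near (7.8, 4.6).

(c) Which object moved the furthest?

the red cylinder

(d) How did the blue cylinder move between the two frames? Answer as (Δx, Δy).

(1.1, 0.8)

The blue cylinder started near (0.9, 5.5) and ended near (2.0, 6.3).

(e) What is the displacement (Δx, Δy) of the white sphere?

(0.6, 0.5)

From the two frames, the white sphere sits at roughly (5.4, 5.1) before and (6.0, 5.6) after.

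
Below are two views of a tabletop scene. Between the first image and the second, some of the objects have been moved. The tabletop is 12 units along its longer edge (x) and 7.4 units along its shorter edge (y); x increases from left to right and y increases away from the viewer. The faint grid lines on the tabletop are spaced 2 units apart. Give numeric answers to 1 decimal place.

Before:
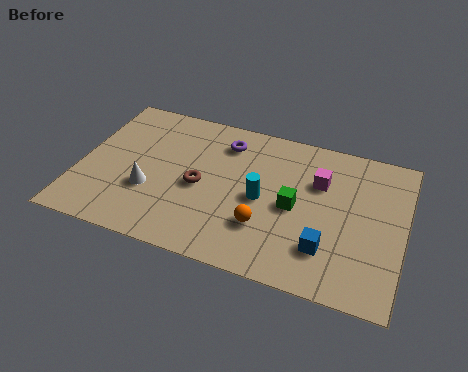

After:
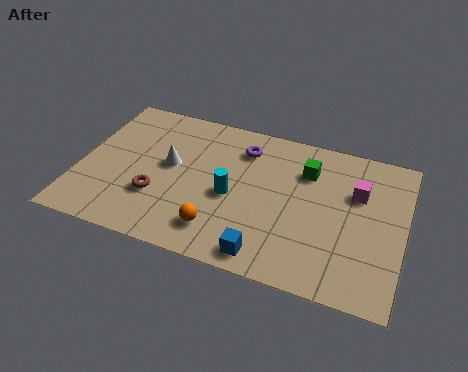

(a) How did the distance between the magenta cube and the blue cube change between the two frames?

+1.9

The distance was about 3.1 in the first image and 5.0 in the second, so they moved 1.9 units further apart.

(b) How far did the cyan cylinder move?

1.1

The cyan cylinder was near (6.8, 3.5) before and (5.7, 3.3) after, so it travelled √(1.1² + 0.2²) ≈ 1.1 units.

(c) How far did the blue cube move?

2.3

The blue cube moved from about (9.3, 1.9) to (7.2, 0.9), a distance of √(2.1² + 1.0²) ≈ 2.3.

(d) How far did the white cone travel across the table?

1.6

The white cone was near (2.7, 2.6) before and (3.3, 4.1) after, so it travelled √(0.6² + 1.5²) ≈ 1.6 units.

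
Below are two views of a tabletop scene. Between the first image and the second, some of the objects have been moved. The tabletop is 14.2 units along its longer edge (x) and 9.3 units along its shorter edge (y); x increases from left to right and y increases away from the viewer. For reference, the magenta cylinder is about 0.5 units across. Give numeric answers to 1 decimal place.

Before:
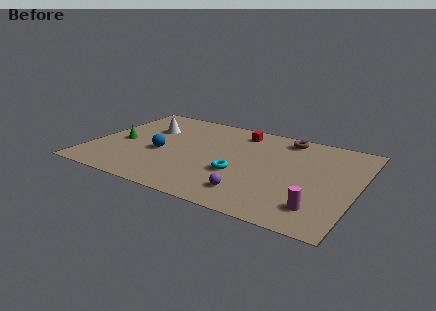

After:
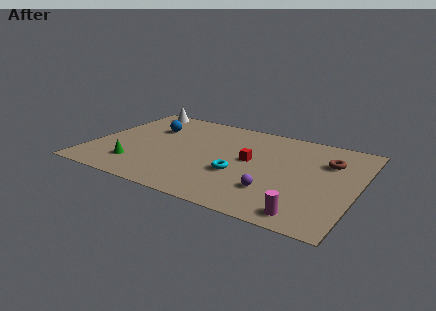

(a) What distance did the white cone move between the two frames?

2.4

The white cone was near (2.7, 6.3) before and (1.6, 8.4) after, so it travelled √(1.1² + 2.1²) ≈ 2.4 units.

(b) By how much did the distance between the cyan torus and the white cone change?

+2.1

They were about 6.1 units apart before and 8.2 after — 2.1 units further apart.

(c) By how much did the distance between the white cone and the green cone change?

+4.0

Before: roughly 2.4 units apart; after: 6.4. That's 4.0 units further apart.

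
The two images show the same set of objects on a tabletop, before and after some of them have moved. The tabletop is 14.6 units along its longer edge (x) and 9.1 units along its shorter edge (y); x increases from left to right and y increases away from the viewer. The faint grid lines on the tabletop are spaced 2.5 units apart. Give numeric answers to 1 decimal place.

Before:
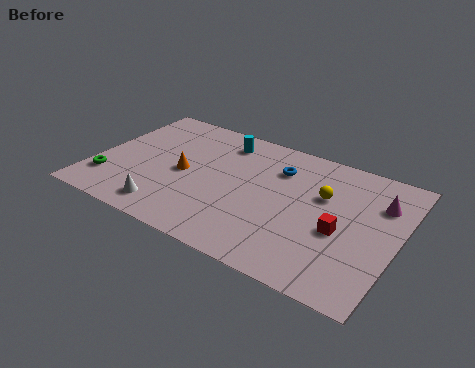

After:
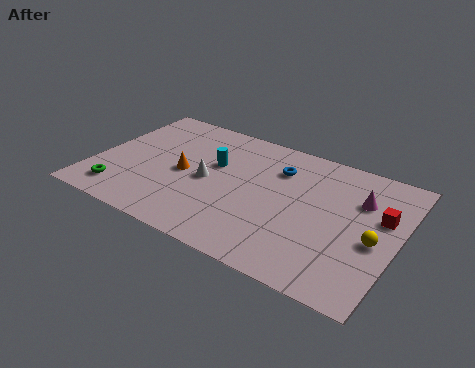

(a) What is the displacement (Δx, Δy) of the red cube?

(1.7, 1.8)

The red cube started near (12.0, 3.8) and ended near (13.7, 5.6).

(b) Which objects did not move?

the orange cone and the blue torus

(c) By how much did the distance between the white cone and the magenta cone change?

-3.4

The distance was about 10.8 in the first image and 7.4 in the second, so they moved 3.4 units closer together.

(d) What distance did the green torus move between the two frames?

0.9

From (0.9, 2.2) to (1.6, 1.6), the green torus covered √(0.7² + 0.6²) ≈ 0.9 units.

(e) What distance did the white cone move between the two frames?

3.3

The white cone moved from about (4.0, 1.4) to (5.5, 4.3), a distance of √(1.5² + 2.9²) ≈ 3.3.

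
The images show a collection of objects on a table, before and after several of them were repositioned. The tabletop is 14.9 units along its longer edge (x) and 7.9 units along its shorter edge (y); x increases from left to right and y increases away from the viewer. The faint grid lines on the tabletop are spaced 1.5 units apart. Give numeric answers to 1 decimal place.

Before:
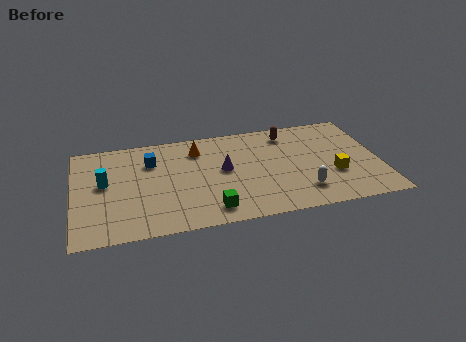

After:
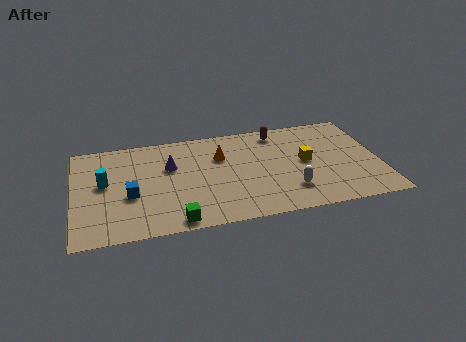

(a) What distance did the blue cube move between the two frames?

2.7

From (3.8, 5.7) to (2.7, 3.2), the blue cube covered √(1.1² + 2.5²) ≈ 2.7 units.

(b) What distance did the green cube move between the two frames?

1.8

The green cube was near (6.5, 1.3) before and (4.8, 0.8) after, so it travelled √(1.7² + 0.5²) ≈ 1.8 units.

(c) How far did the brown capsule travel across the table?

0.5

The brown capsule moved from about (10.6, 6.6) to (10.1, 6.8), a distance of √(0.5² + 0.2²) ≈ 0.5.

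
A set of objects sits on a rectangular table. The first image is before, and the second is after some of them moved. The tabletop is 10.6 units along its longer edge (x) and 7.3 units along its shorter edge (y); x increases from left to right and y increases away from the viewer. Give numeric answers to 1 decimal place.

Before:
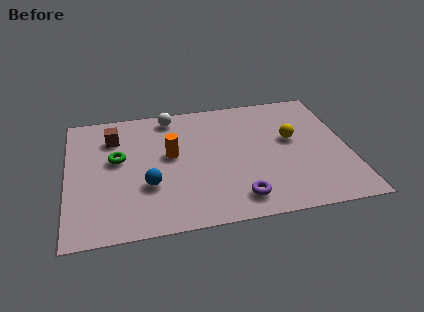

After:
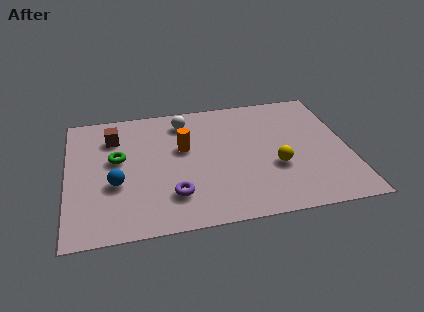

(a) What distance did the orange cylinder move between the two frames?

0.6

From (3.9, 4.1) to (4.4, 4.4), the orange cylinder covered √(0.5² + 0.3²) ≈ 0.6 units.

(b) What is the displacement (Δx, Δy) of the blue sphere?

(-1.2, 0.3)

The blue sphere started near (3.0, 2.5) and ended near (1.8, 2.8).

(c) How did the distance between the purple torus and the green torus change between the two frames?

-2.2

They were about 5.3 units apart before and 3.1 after — 2.2 units closer together.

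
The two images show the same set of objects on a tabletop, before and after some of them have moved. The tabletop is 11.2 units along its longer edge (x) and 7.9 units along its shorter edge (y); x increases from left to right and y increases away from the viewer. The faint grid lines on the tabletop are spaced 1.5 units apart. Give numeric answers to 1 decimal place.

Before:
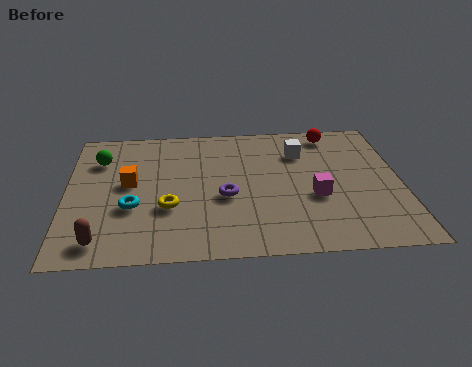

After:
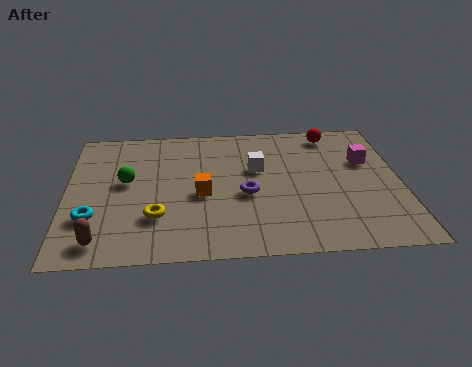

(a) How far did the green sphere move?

1.7

From (1.1, 5.8) to (2.0, 4.4), the green sphere covered √(0.9² + 1.4²) ≈ 1.7 units.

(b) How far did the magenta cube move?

2.7

The magenta cube moved from about (8.3, 3.1) to (10.1, 5.1), a distance of √(1.8² + 2.0²) ≈ 2.7.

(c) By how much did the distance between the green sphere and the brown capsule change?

-1.3

Before: roughly 4.7 units apart; after: 3.4. That's 1.3 units closer together.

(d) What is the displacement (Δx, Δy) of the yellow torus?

(-0.4, -0.5)

The yellow torus was at about (3.4, 2.8) and moved to about (3.0, 2.3).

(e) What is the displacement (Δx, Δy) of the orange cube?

(2.4, -0.8)

The orange cube was at about (2.1, 4.3) and moved to about (4.5, 3.5).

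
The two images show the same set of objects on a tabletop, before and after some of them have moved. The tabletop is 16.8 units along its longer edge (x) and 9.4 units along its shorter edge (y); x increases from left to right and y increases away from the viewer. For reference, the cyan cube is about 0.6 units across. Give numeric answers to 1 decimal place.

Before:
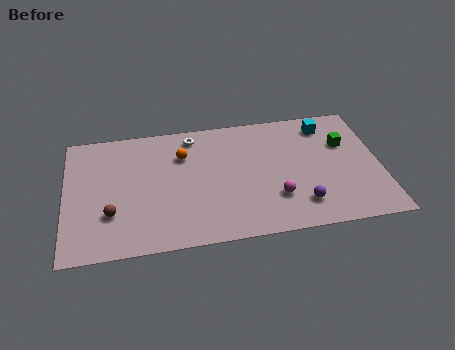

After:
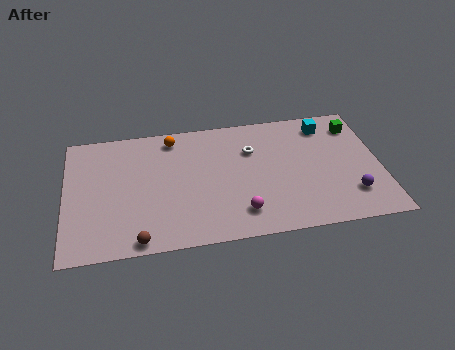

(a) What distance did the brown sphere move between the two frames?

2.5

The brown sphere was near (2.4, 2.9) before and (3.8, 0.8) after, so it travelled √(1.4² + 2.1²) ≈ 2.5 units.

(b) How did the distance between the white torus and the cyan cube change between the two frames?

-2.9

The distance was about 7.2 in the first image and 4.3 in the second, so they moved 2.9 units closer together.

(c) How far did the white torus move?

3.5

From (6.9, 8.1) to (10.0, 6.5), the white torus covered √(3.1² + 1.6²) ≈ 3.5 units.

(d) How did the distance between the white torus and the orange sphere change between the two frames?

+3.0

They were about 1.5 units apart before and 4.5 after — 3.0 units further apart.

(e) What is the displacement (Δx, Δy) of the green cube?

(0.7, 1.3)

The green cube started near (15.0, 6.2) and ended near (15.7, 7.5).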